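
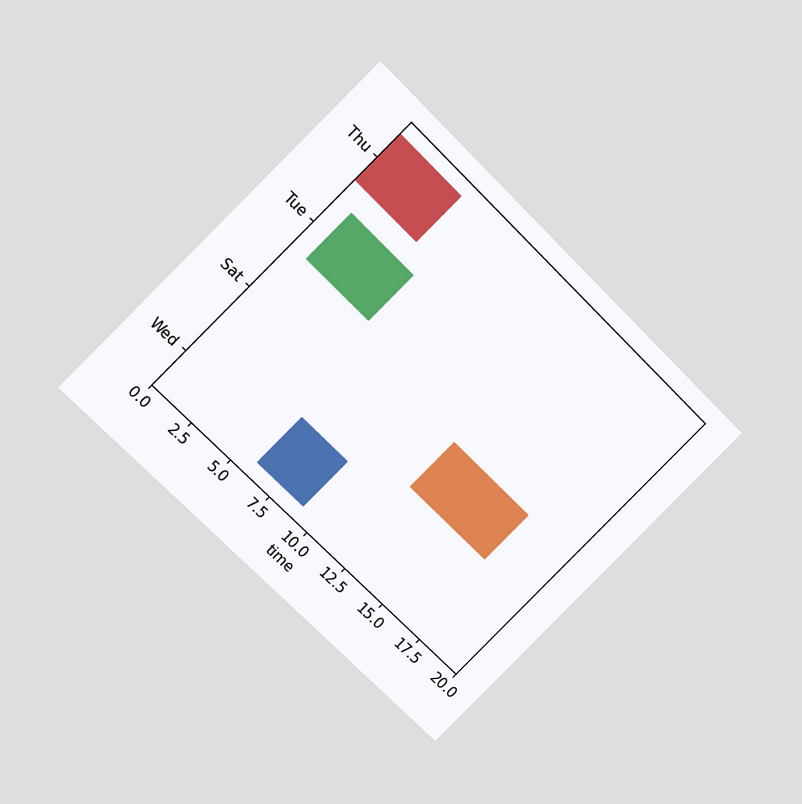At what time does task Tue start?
The chart is tilted about 45° clockwise and viewed at a slight angle. The Tue bar begins at t=1.

1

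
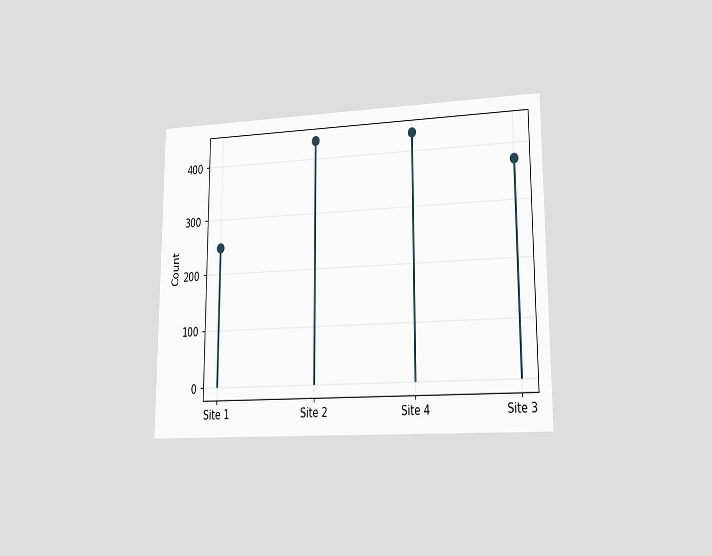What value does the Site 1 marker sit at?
The chart is viewed at a slight angle. The Site 1 marker sits at 248.

248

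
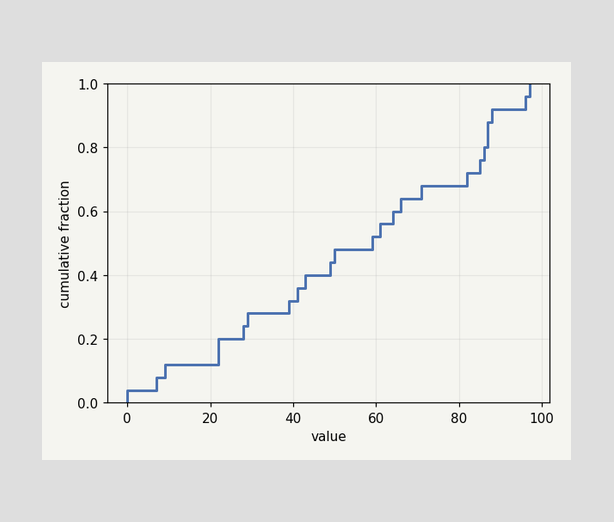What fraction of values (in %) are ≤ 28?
24%

At x=28 the ECDF step is at 24%.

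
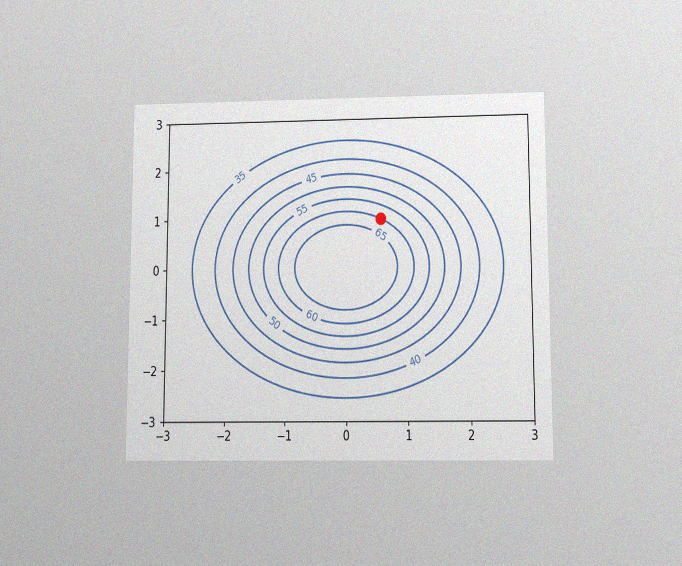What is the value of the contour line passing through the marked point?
The chart is viewed slightly from below, with some photo noise. The marked point sits on the contour labelled 60.

60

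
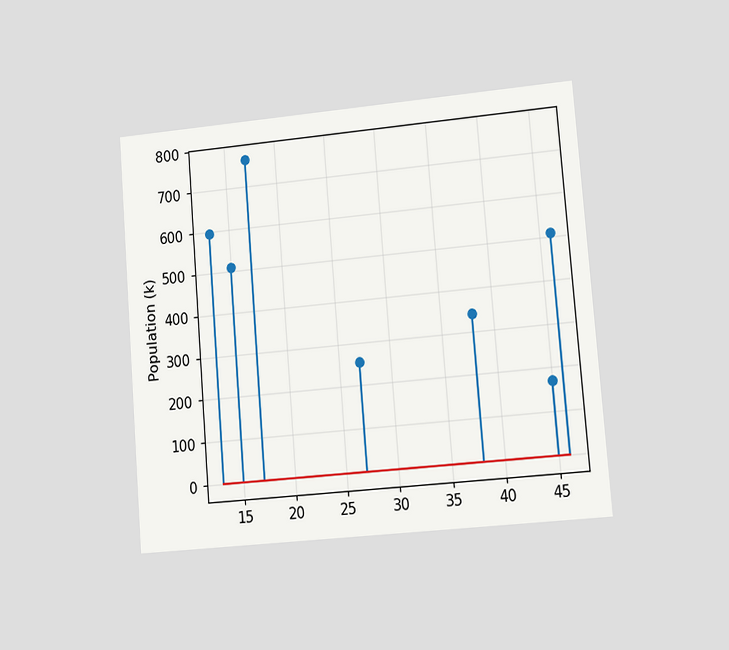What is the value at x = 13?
595k

The chart is tilted about 5° counter-clockwise and viewed at a slight angle. The stem at x=13 reaches 595k.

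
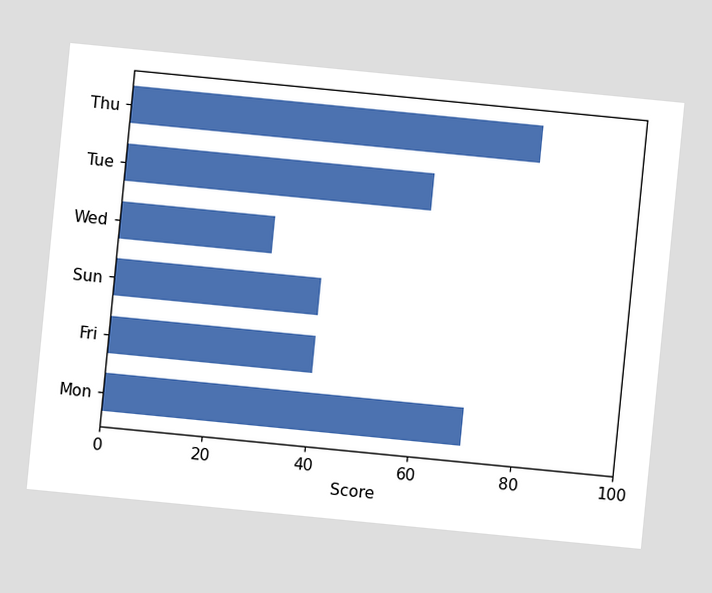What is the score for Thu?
The chart is tilted about 6° clockwise. Reading along the chart's x-axis, the Thu bar reaches 80.

80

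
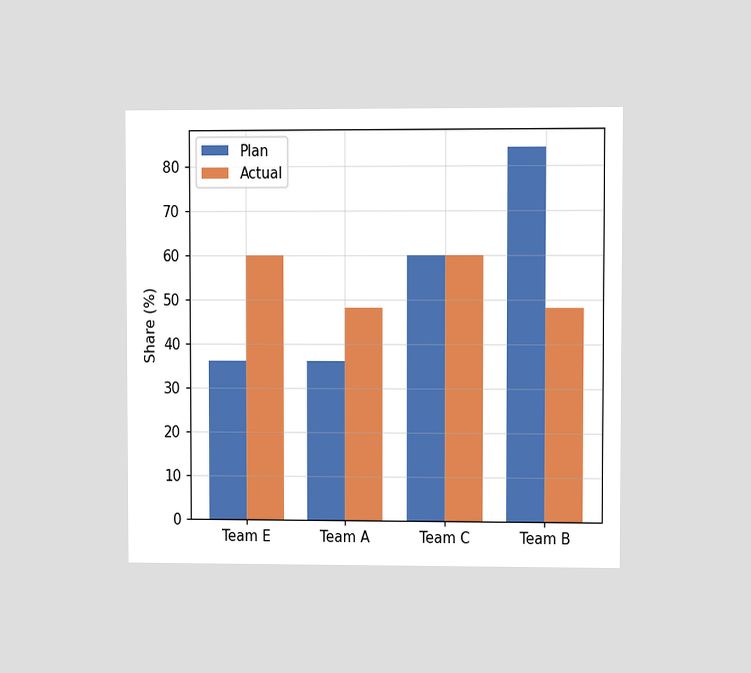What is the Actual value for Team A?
48%

The chart is viewed at a slight angle. The Actual bar at Team A reaches 48% on the y-axis.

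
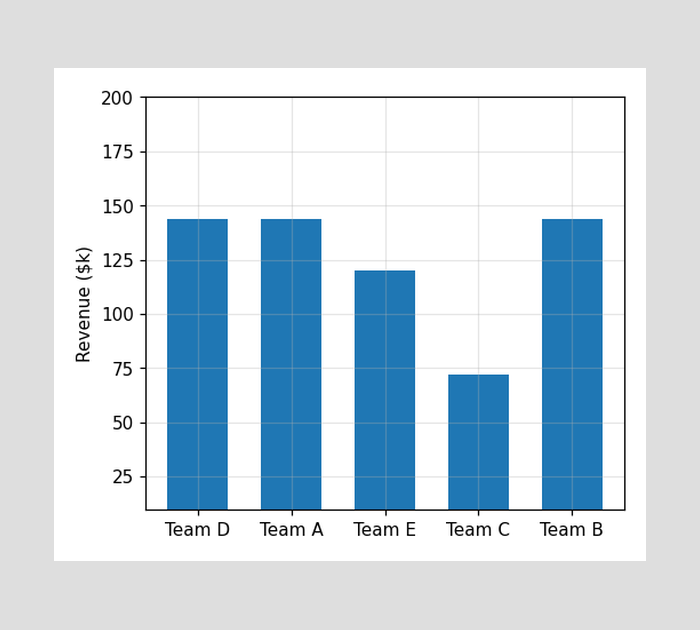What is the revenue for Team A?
Reading along the chart's y-axis, the Team A bar reaches $144k.

$144k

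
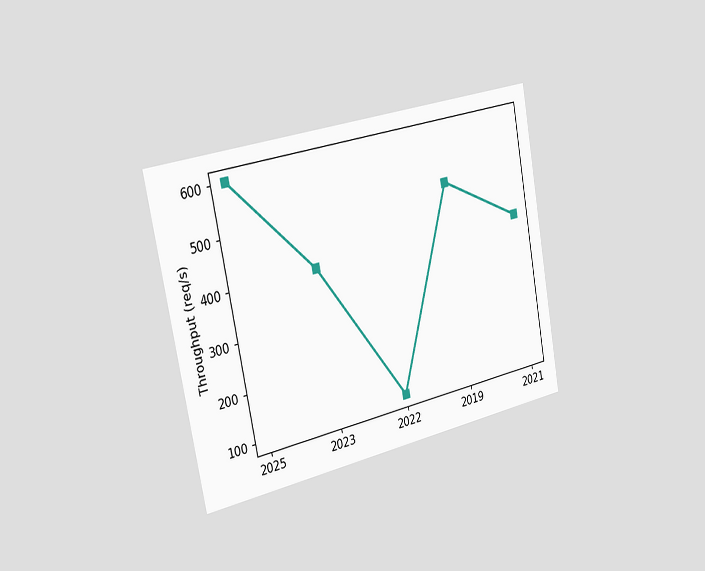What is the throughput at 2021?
The chart is tilted about 11° counter-clockwise and viewed slightly from the left. At 2021, the line is at 400req/s.

400req/s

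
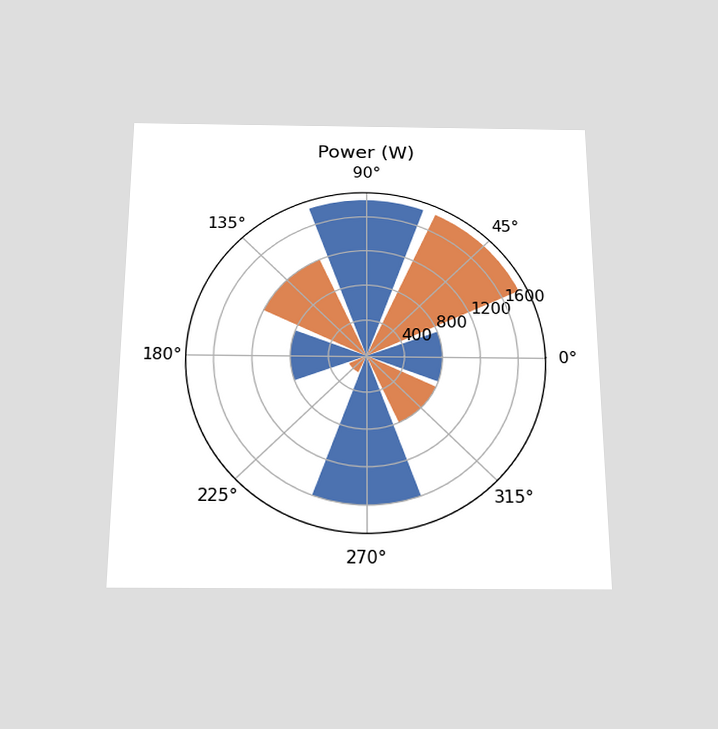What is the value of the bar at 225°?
The chart is viewed slightly from below. The bar at 225° reaches 200W on the radial axis.

200W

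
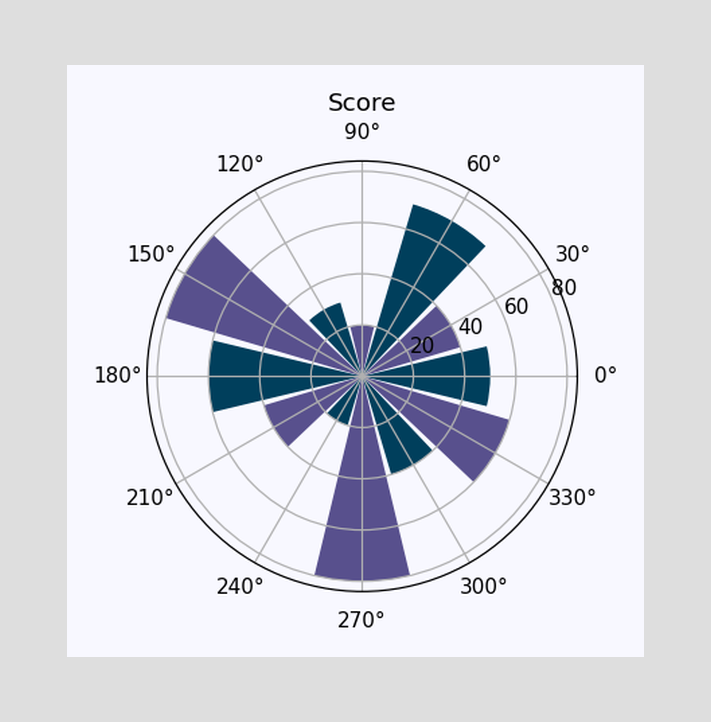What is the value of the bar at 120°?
The bar at 120° reaches 30 on the radial axis.

30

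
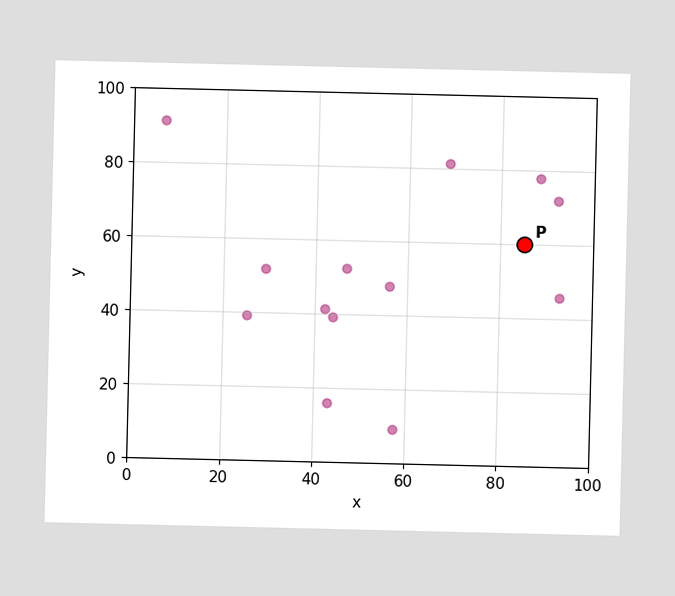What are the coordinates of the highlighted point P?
(85, 60)

Following the gridlines from P to each axis, P sits at (85, 60).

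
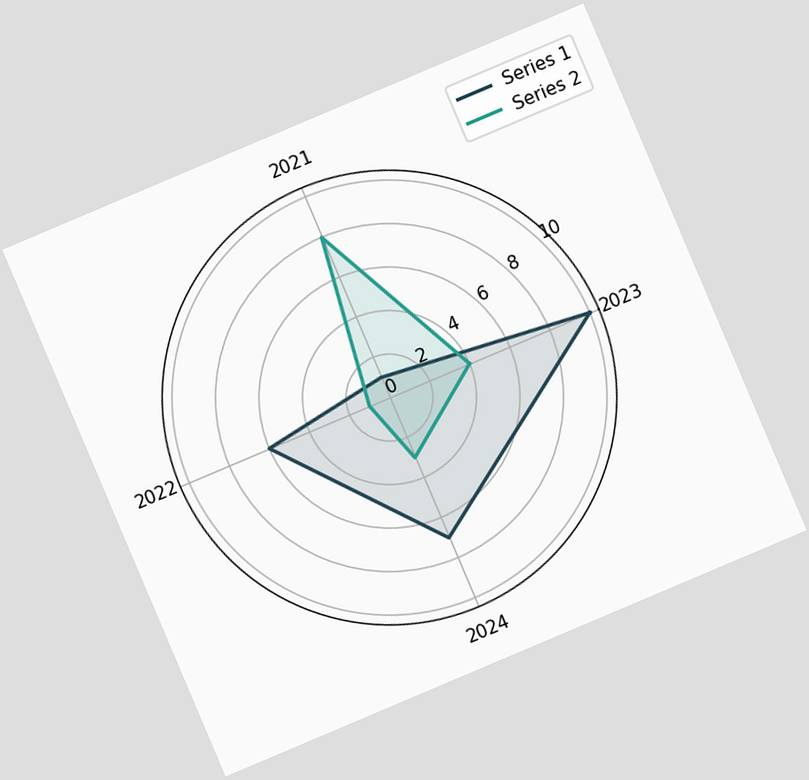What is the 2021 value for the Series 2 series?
8

The chart is tilted about 23° counter-clockwise. On the 2021 axis, Series 2 reaches 8.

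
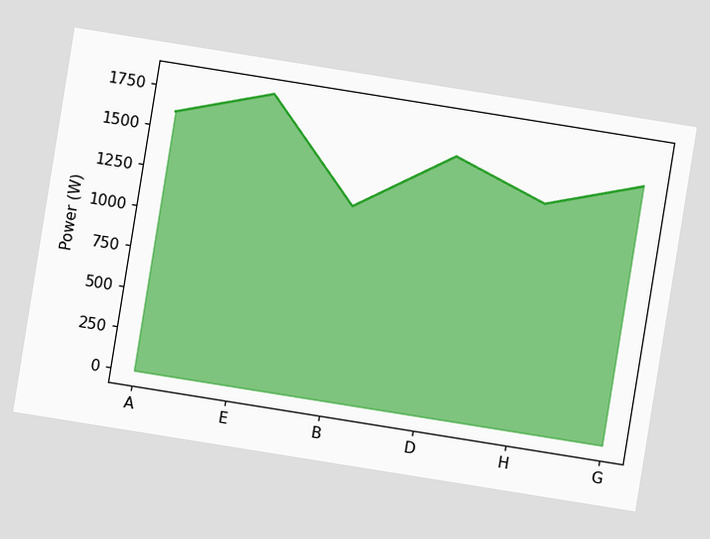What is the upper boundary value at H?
The chart is tilted about 9° clockwise. At H the upper boundary is at 1400W.

1400W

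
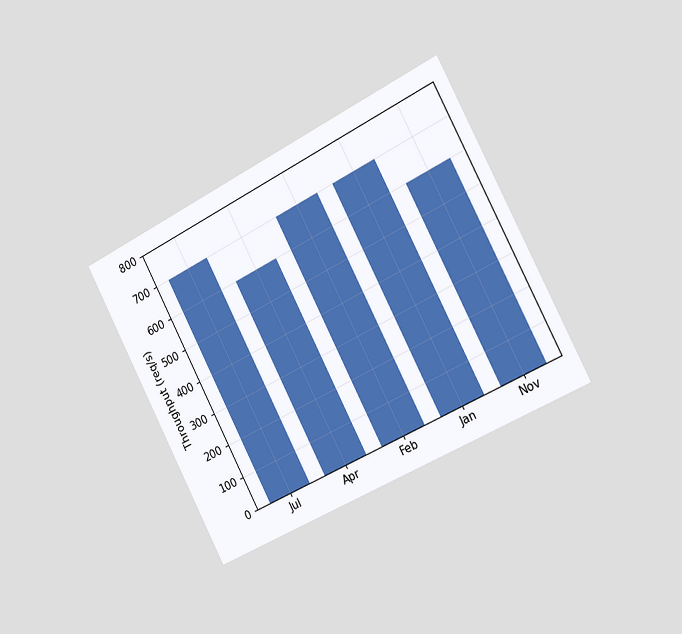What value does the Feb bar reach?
The chart is tilted about 27° counter-clockwise and viewed slightly from the right. Reading along the chart's y-axis, the Feb bar reaches 700req/s.

700req/s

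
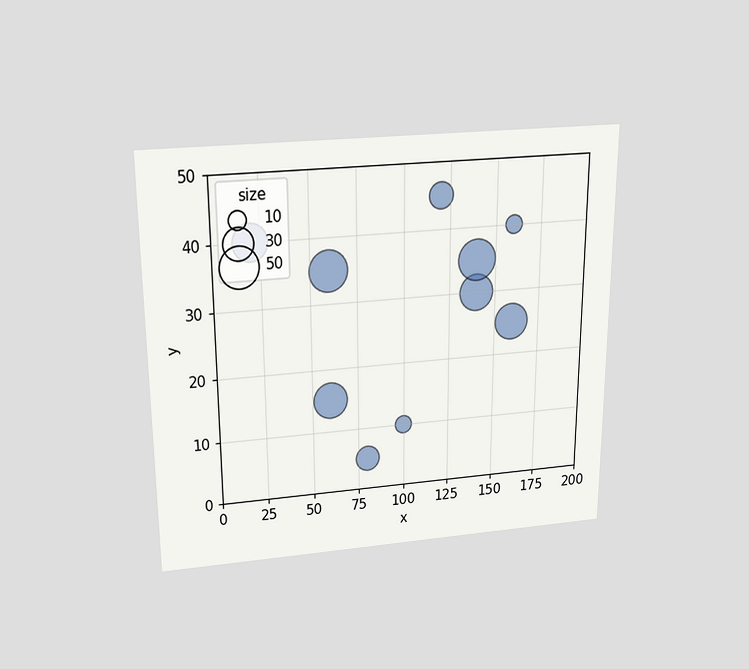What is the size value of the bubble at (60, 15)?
40

The chart is viewed slightly from above. Matching the bubble at (60, 15) against the size legend gives 40.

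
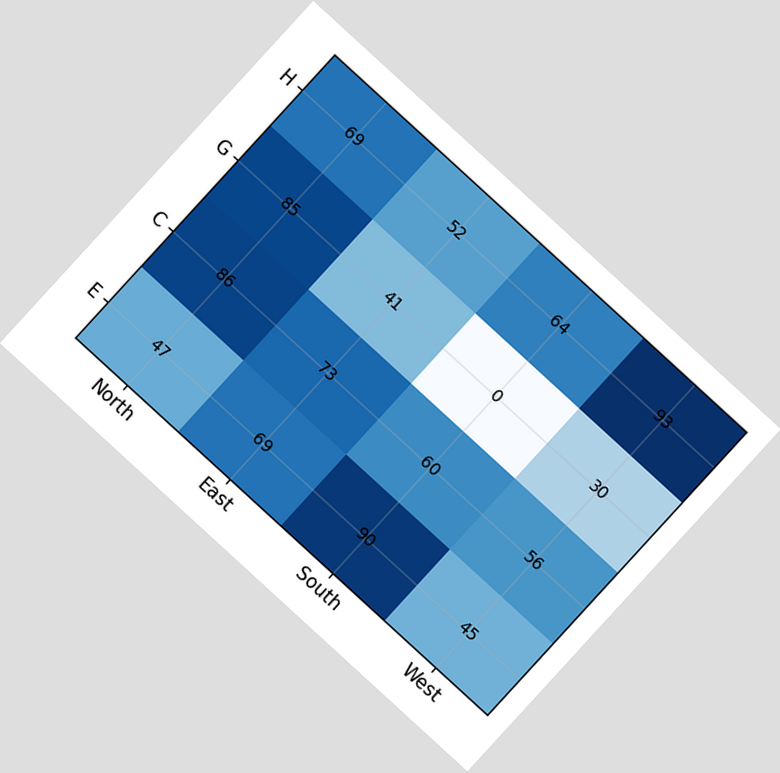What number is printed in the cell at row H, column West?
93

The chart is tilted about 42° clockwise. The (H, West) cell reads 93.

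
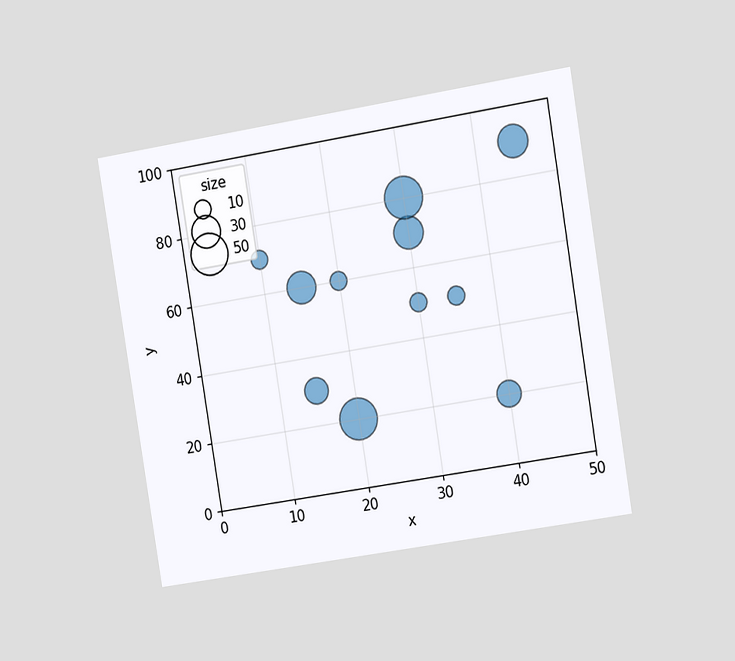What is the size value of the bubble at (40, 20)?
20

The chart is tilted about 9° counter-clockwise and viewed slightly from the right. Matching the bubble at (40, 20) against the size legend gives 20.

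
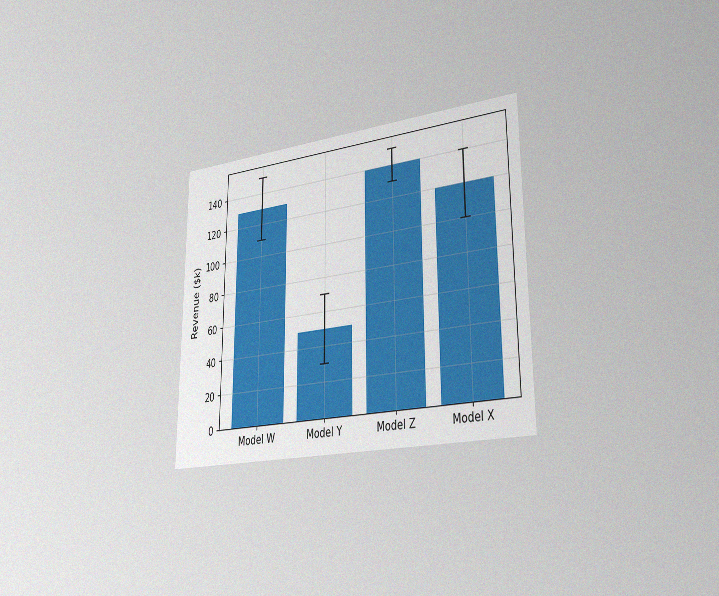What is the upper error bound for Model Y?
The chart is viewed slightly from the right, with some photo noise. The Model Y bar's upper whisker reaches $70k.

$70k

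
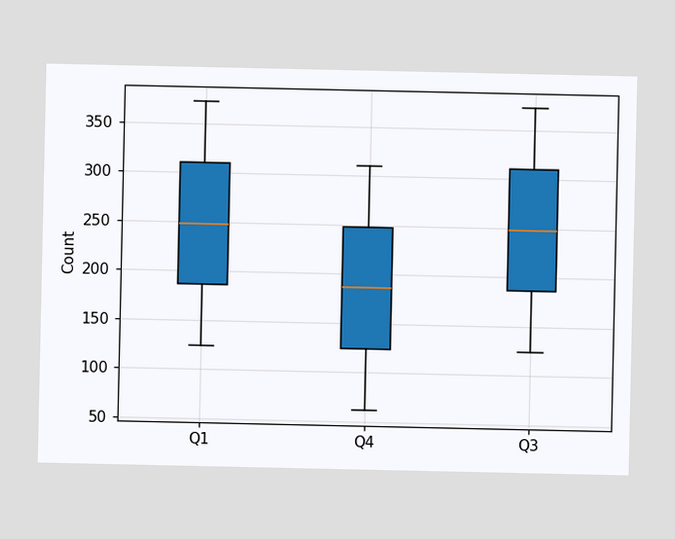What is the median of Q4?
186

The median line in the Q4 box sits at 186.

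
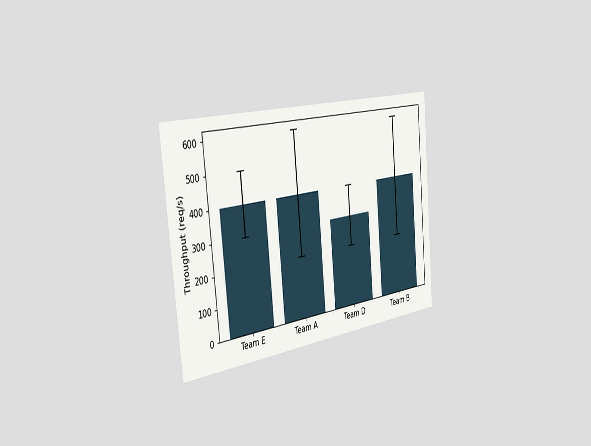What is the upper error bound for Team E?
500req/s

The chart is tilted about 5° counter-clockwise and viewed slightly from the left. The Team E bar's upper whisker reaches 500req/s.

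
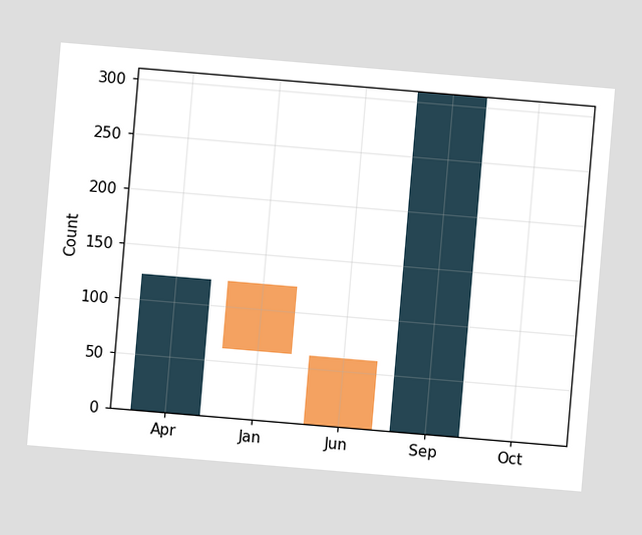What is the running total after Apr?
The chart is tilted about 5° clockwise. After Apr the running total reaches 124.

124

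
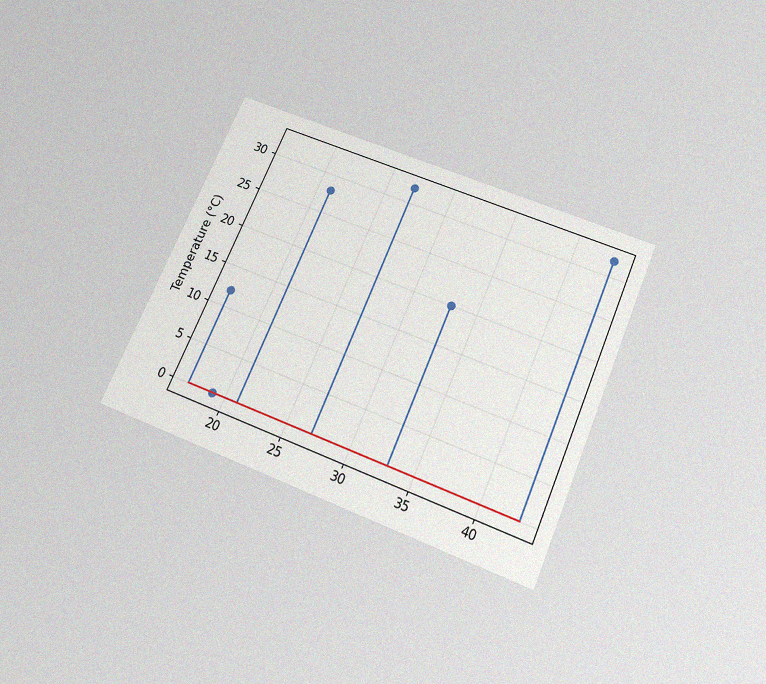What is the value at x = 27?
The chart is tilted about 23° clockwise and viewed slightly from below, with some photo noise. The stem at x=27 reaches 32°C.

32°C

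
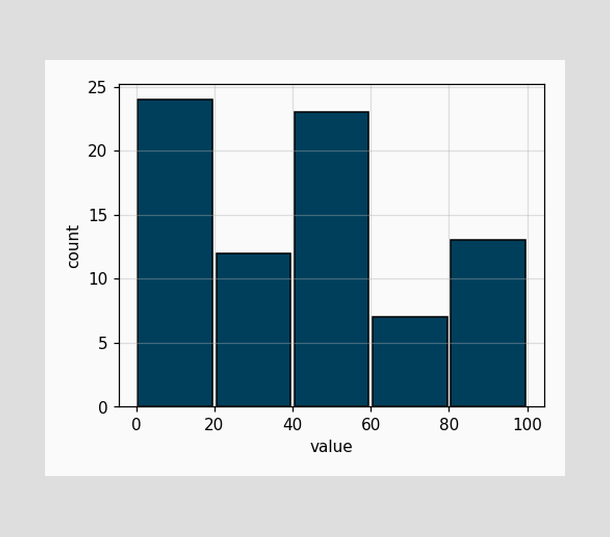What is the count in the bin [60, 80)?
7

The [60, 80) bin has height 7.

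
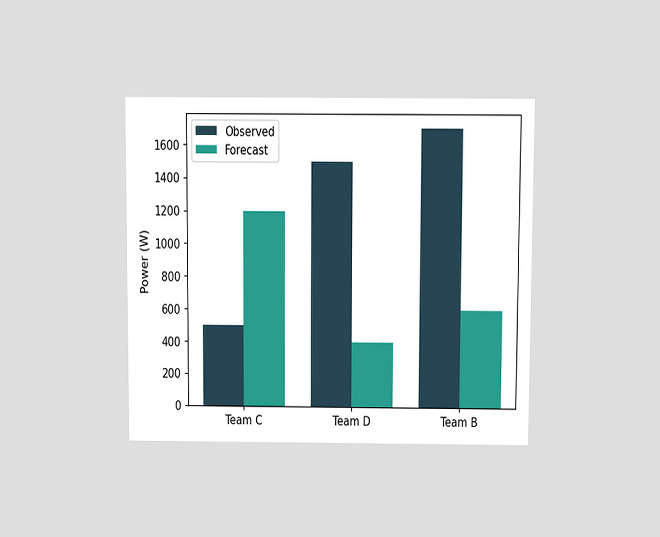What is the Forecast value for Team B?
600W

The chart is viewed slightly from above. The Forecast bar at Team B reaches 600W on the y-axis.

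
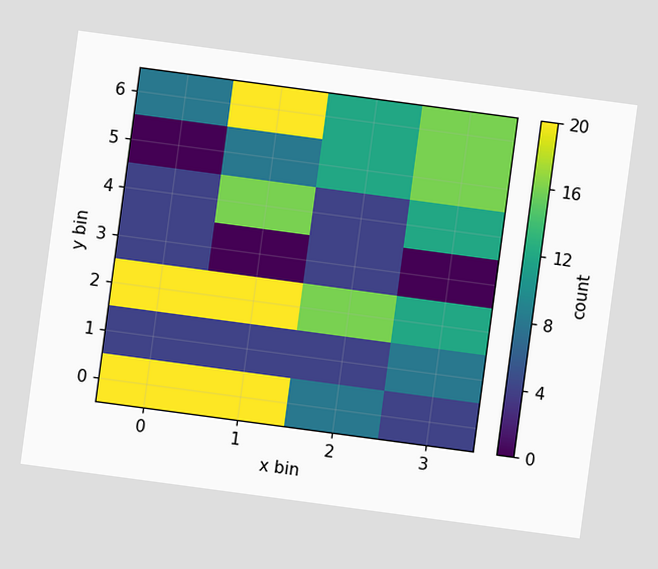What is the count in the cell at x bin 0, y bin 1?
4

The chart is tilted about 8° clockwise. Matching the cell (0, 1) against the colorbar gives 4.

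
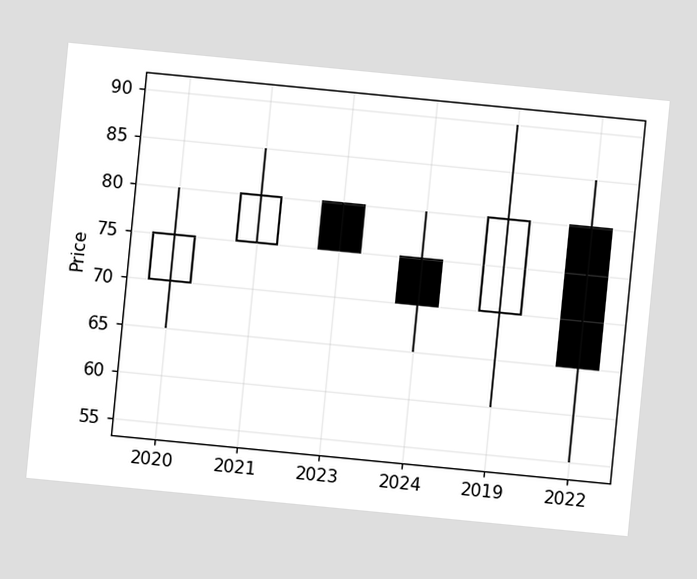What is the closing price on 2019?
80

The chart is tilted about 6° clockwise. The 2019 candle closes at 80.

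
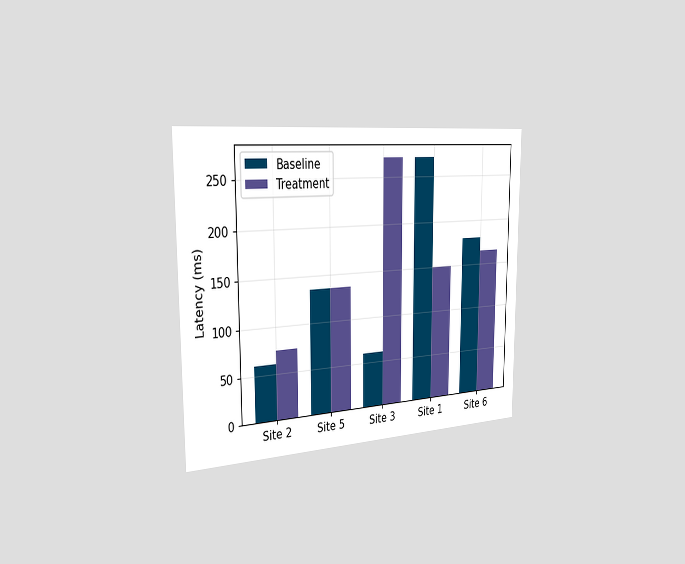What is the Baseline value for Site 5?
135ms

The chart is viewed slightly from the left. The Baseline bar at Site 5 reaches 135ms on the y-axis.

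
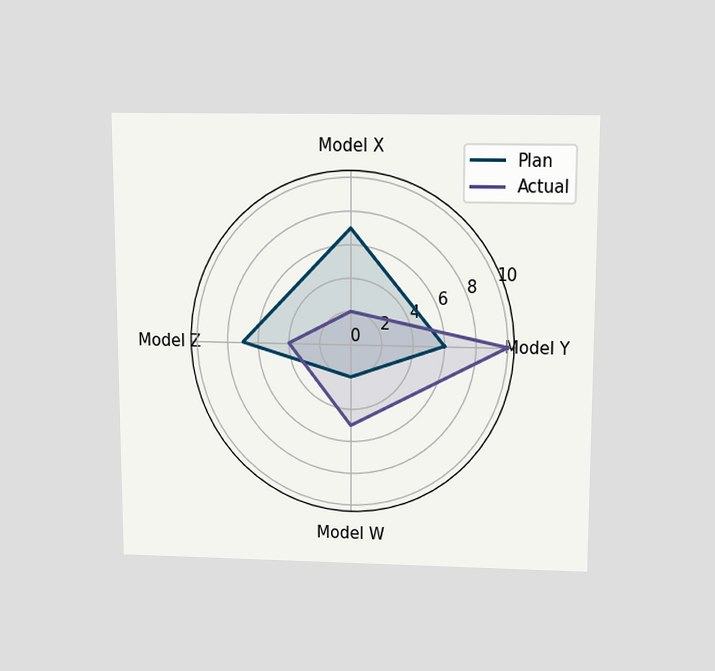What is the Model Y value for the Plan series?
The chart is viewed slightly from above. On the Model Y axis, Plan reaches 6.

6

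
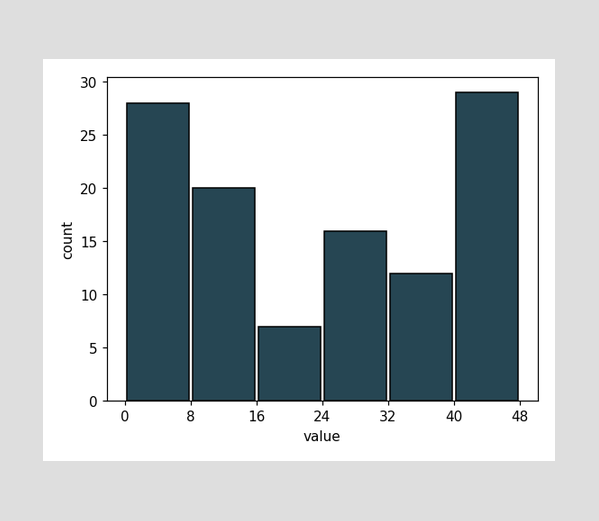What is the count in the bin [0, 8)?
28

The [0, 8) bin has height 28.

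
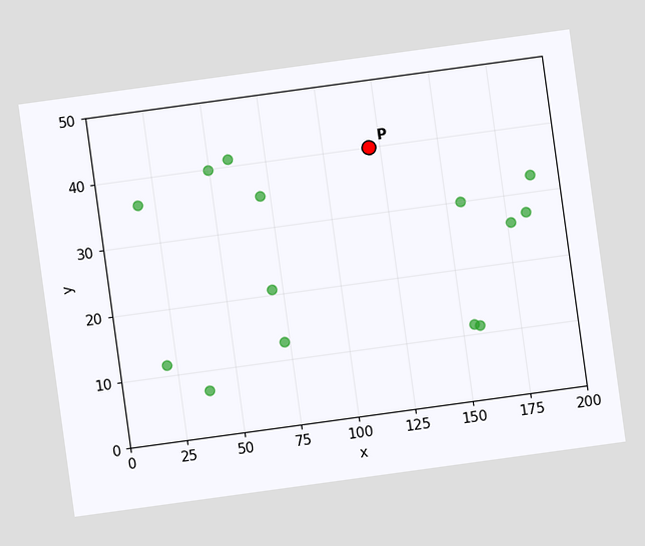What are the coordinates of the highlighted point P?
The chart is tilted about 8° counter-clockwise. Following the gridlines from P to each axis, P sits at (120, 40).

(120, 40)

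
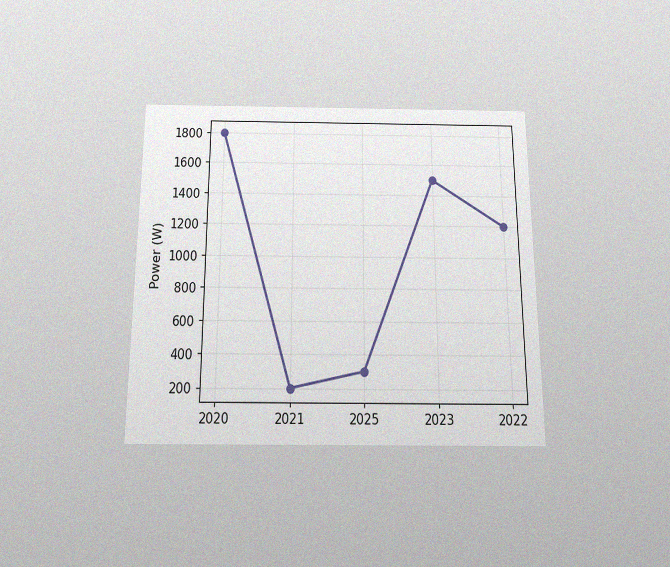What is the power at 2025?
The chart is viewed slightly from below, with some photo noise. At 2025, the line is at 300W.

300W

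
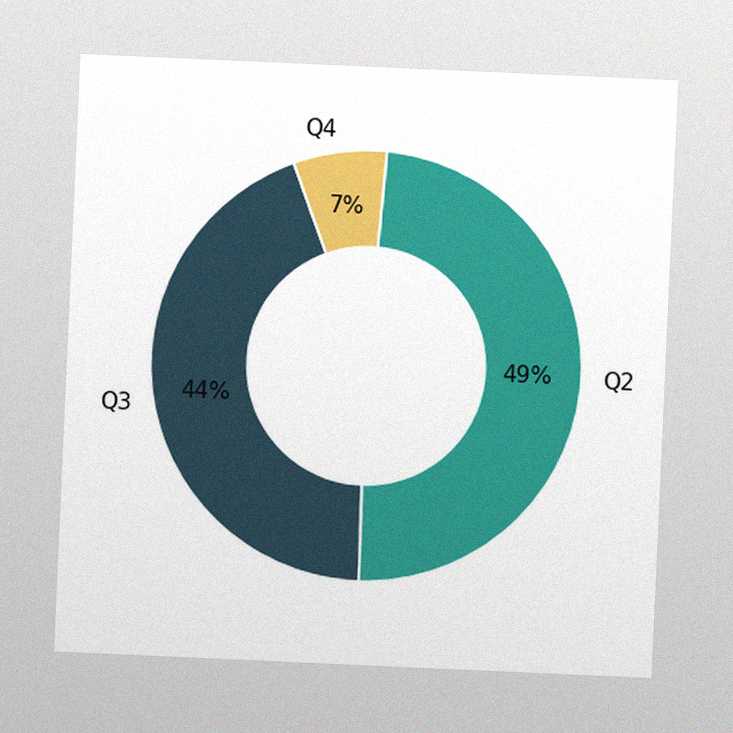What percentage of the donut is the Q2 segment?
49%

The chart is tilted about 3° clockwise, with some photo noise. The Q2 segment takes up 49% of the ring.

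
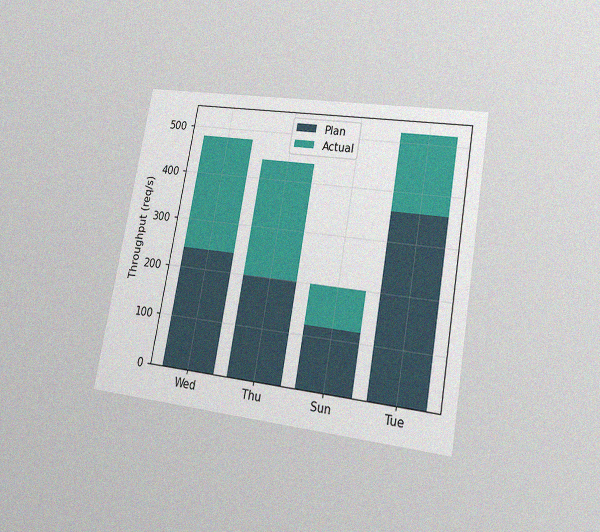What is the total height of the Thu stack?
The chart is tilted about 10° clockwise and viewed at a slight angle, with some photo noise. The Thu stack's top reaches 440req/s on the y-axis.

440req/s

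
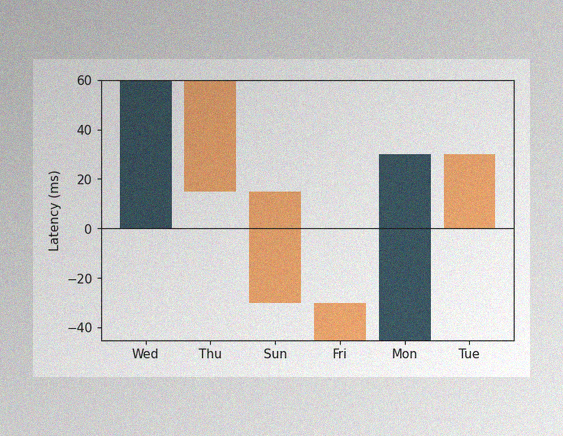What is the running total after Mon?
The image has some photo noise and uneven lighting. After Mon the running total reaches 30ms.

30ms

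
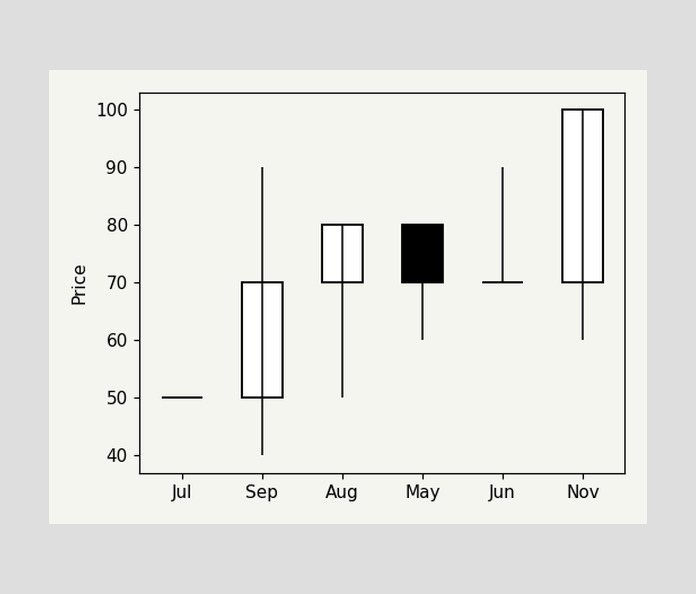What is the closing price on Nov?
100

The Nov candle closes at 100.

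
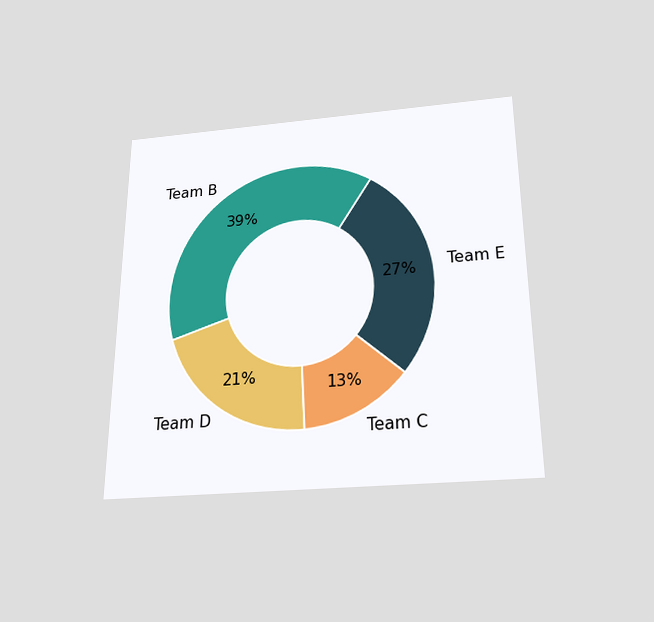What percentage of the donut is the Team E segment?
The chart is viewed slightly from below. The Team E segment takes up 27% of the ring.

27%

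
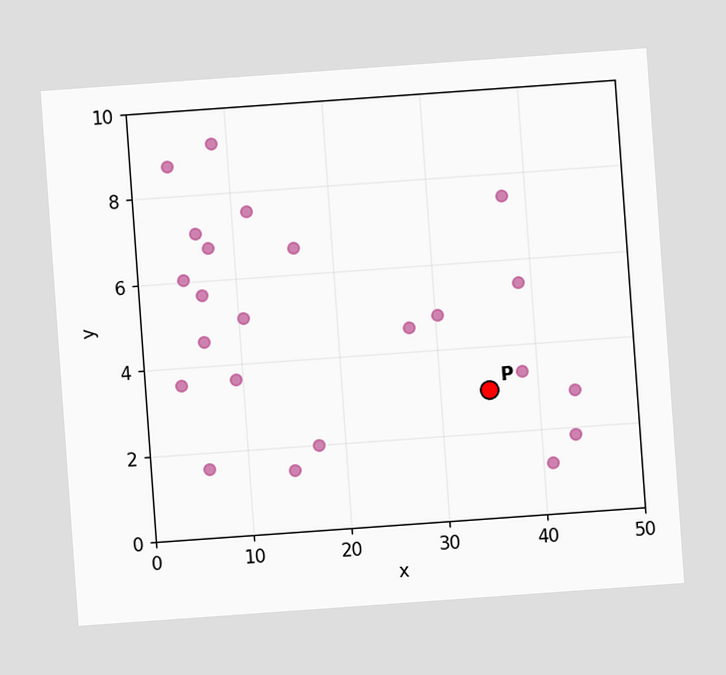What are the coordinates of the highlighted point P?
(35, 3)

The chart is tilted about 4° counter-clockwise. Following the gridlines from P to each axis, P sits at (35, 3).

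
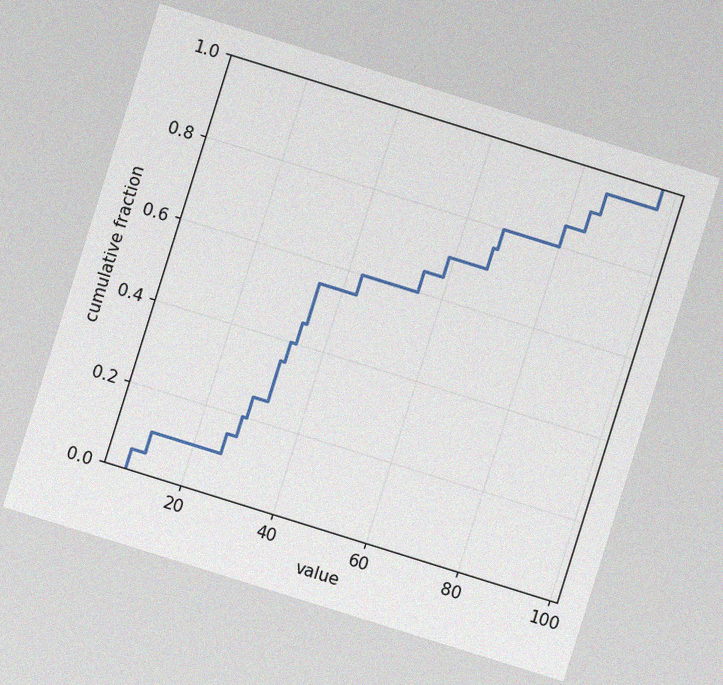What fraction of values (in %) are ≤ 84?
90%

The chart is tilted about 17° clockwise, with some photo noise. At x=84 the ECDF step is at 90%.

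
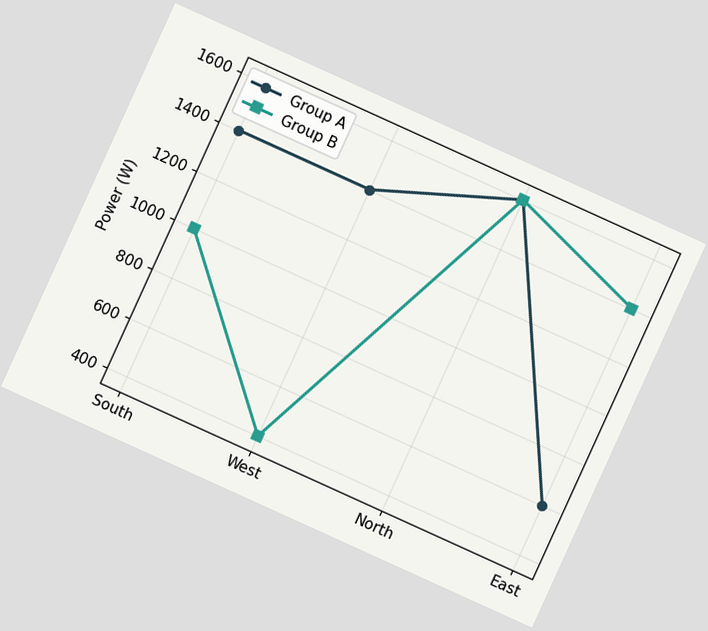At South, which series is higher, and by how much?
Group A, by 400W

The chart is tilted about 24° clockwise. At South, Group A sits above the other line by 400W.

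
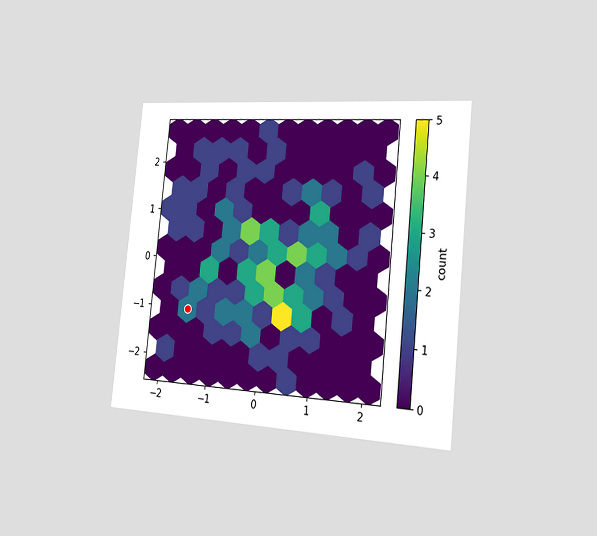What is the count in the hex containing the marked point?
The chart is tilted about 6° clockwise and viewed slightly from the right. The marked hex reads 2 on the colorbar.

2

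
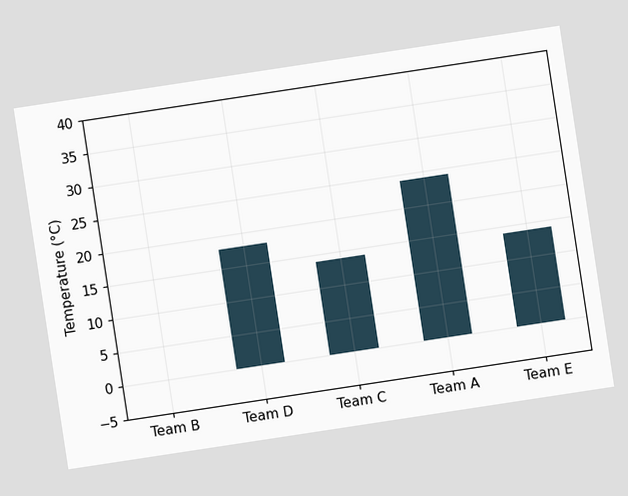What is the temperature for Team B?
The chart is tilted about 9° counter-clockwise. Reading along the chart's y-axis, the Team B bar reaches 0°C.

0°C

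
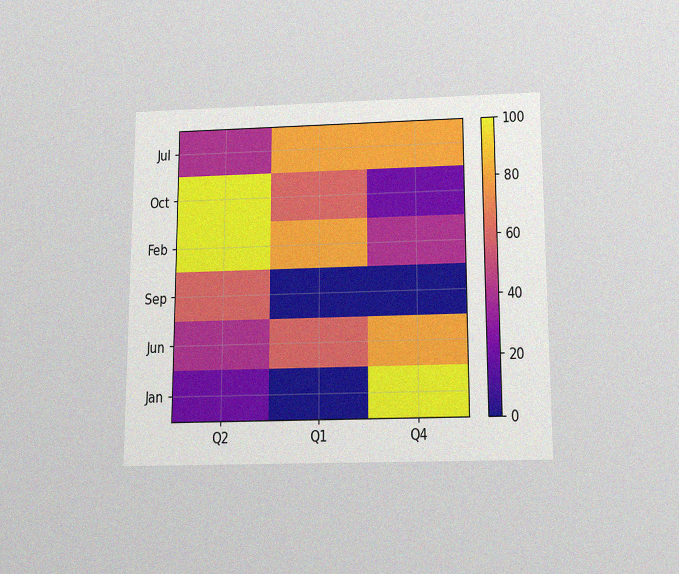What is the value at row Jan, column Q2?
The chart is viewed slightly from below, with some photo noise. Matching cell (Jan, Q2) against the colorbar gives 20.

20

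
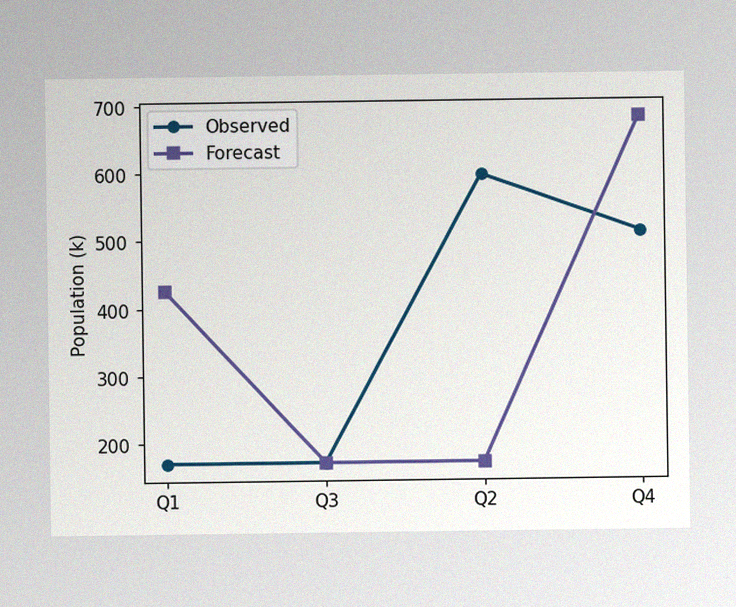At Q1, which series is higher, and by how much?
Forecast, by 255k

The image has some photo noise and uneven lighting. At Q1, Forecast sits above the other line by 255k.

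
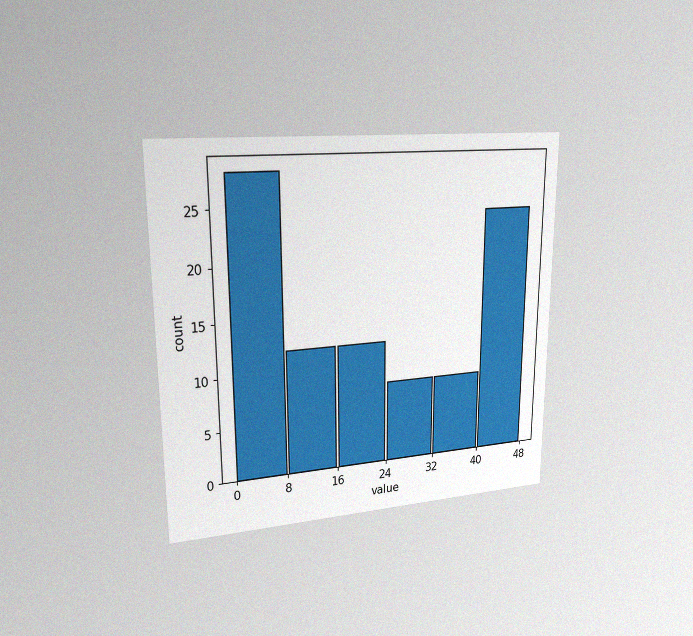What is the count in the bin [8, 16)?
12

The chart is viewed at a slight angle, with some photo noise. The [8, 16) bin has height 12.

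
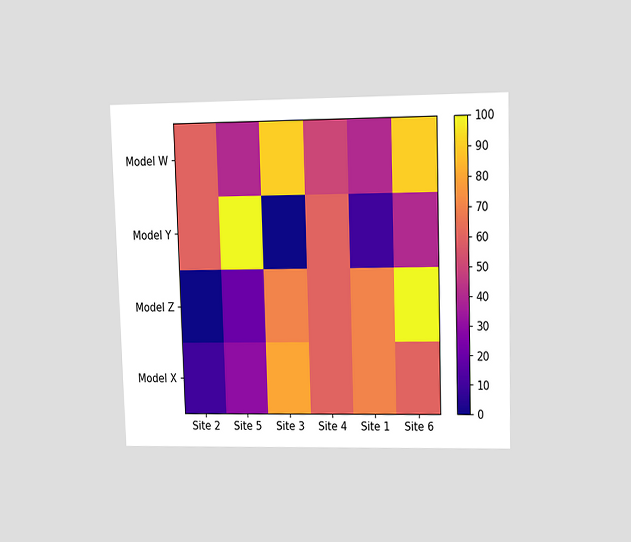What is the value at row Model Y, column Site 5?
The chart is viewed at a slight angle. Matching cell (Model Y, Site 5) against the colorbar gives 100.

100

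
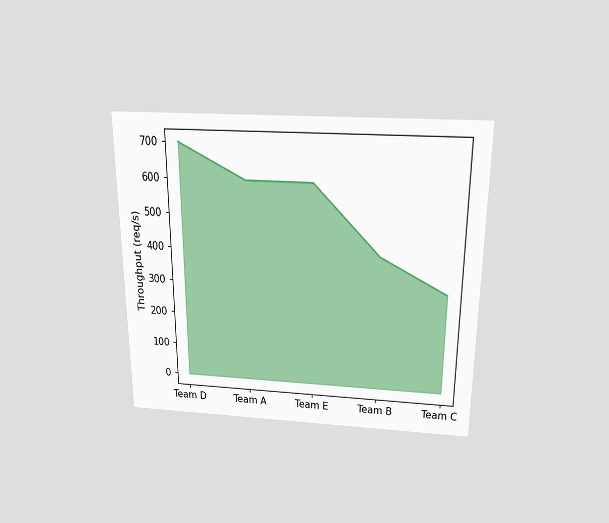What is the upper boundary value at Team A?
600req/s

The chart is viewed slightly from above. At Team A the upper boundary is at 600req/s.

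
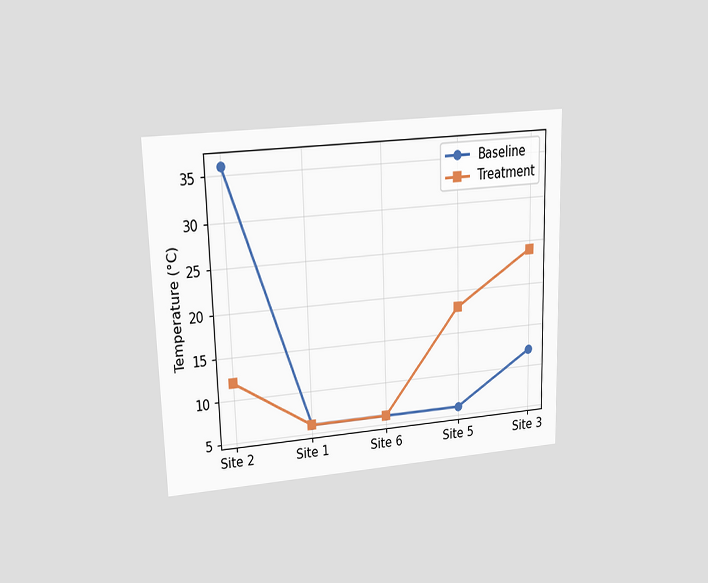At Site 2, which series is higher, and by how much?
Baseline, by 24°C

The chart is viewed at a slight angle. At Site 2, Baseline sits above the other line by 24°C.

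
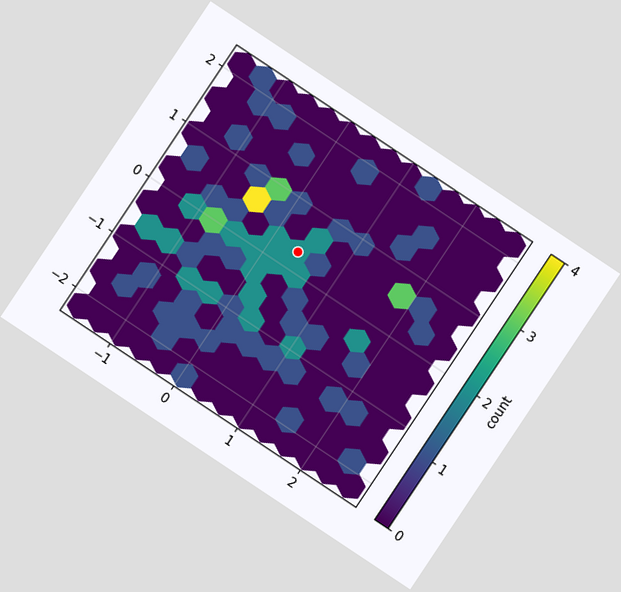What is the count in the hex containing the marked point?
2

The chart is tilted about 34° clockwise. The marked hex reads 2 on the colorbar.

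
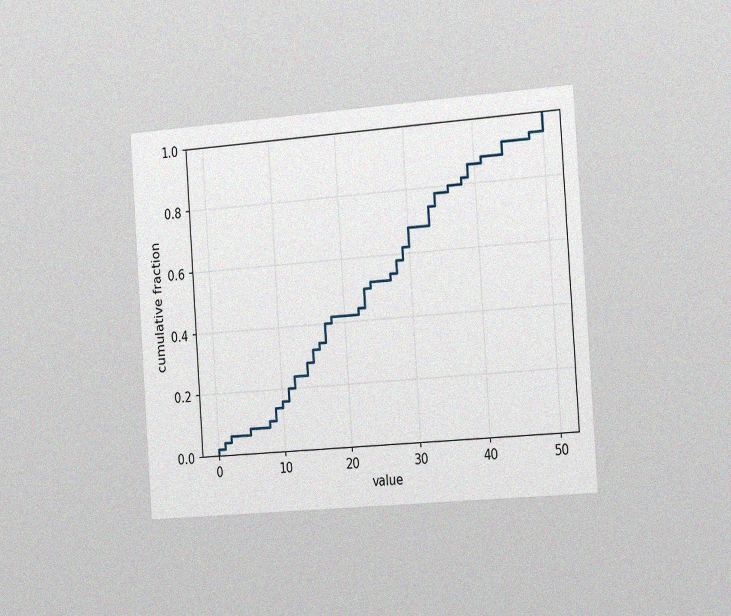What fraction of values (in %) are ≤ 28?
The chart is tilted about 4° counter-clockwise and viewed slightly from the right, with some photo noise. At x=28 the ECDF step is at 58%.

58%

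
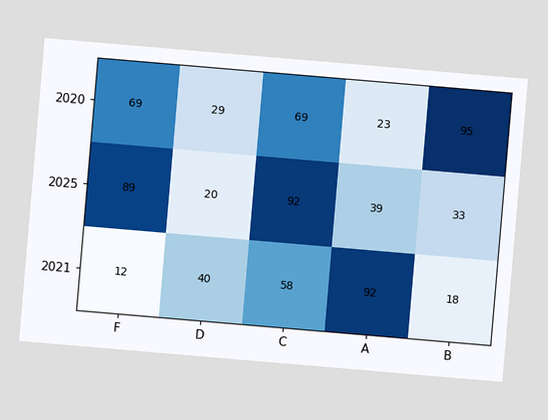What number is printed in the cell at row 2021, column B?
18

The chart is tilted about 5° clockwise. The (2021, B) cell reads 18.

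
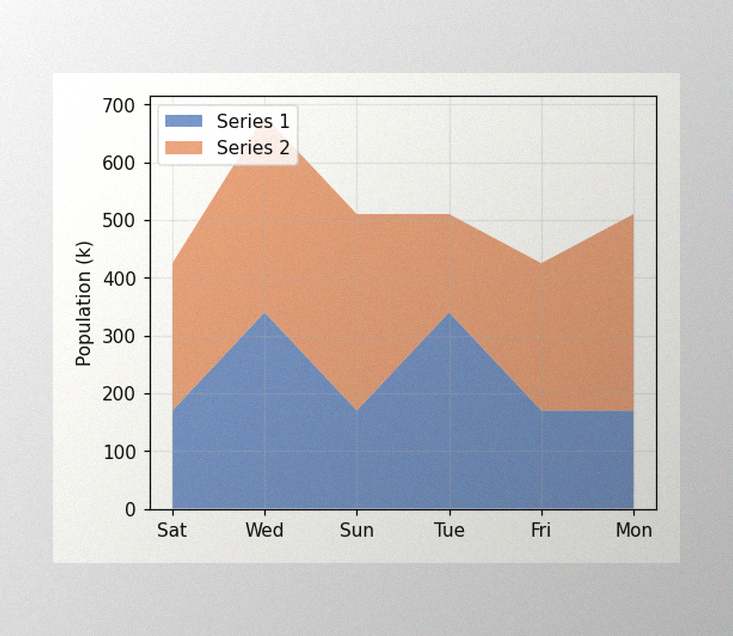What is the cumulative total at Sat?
425k

The image has some photo noise and uneven lighting. The stacked total at Sat reaches 425k.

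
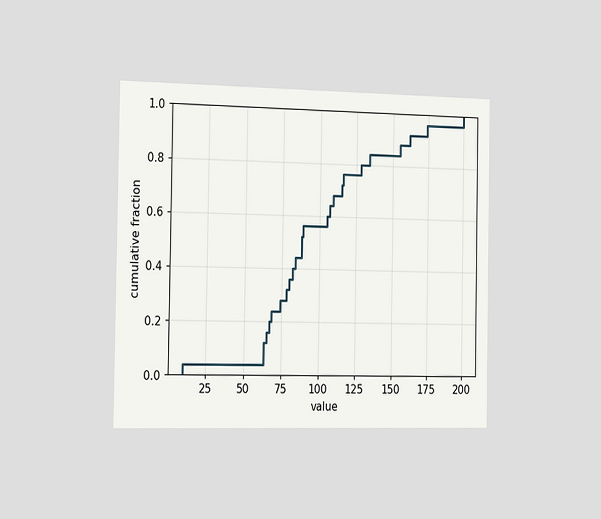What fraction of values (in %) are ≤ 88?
52%

The chart is viewed slightly from the left. At x=88 the ECDF step is at 52%.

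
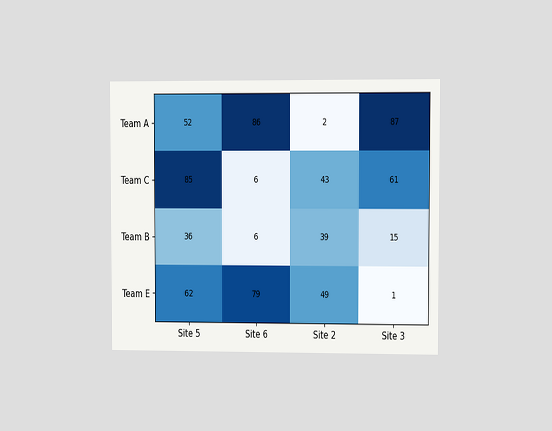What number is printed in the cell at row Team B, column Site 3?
15

The chart is viewed at a slight angle. The (Team B, Site 3) cell reads 15.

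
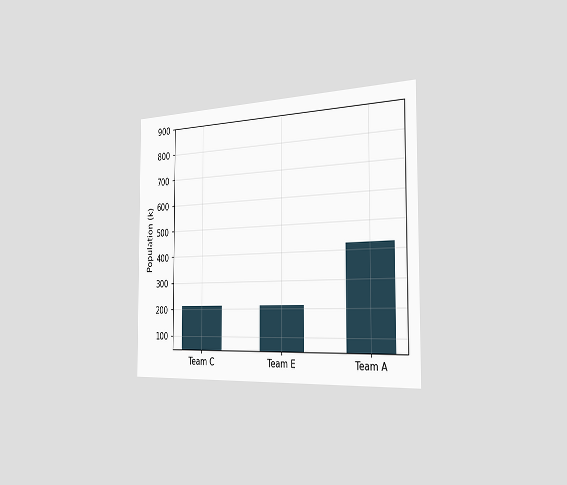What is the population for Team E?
The chart is viewed slightly from the right. Reading along the chart's y-axis, the Team E bar reaches 212k.

212k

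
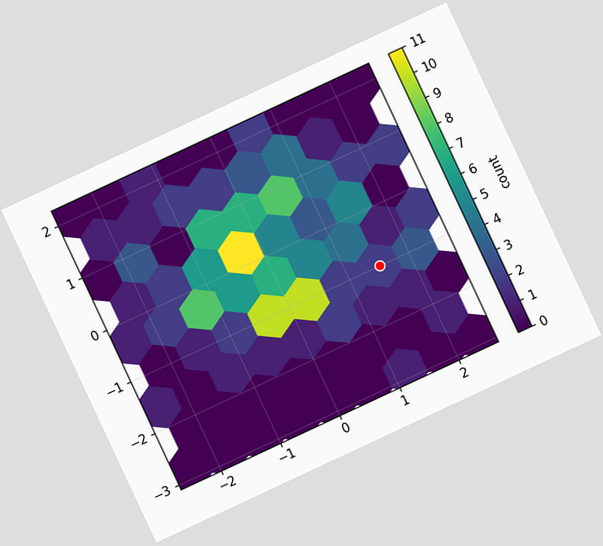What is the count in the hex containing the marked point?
2

The chart is tilted about 25° counter-clockwise. The marked hex reads 2 on the colorbar.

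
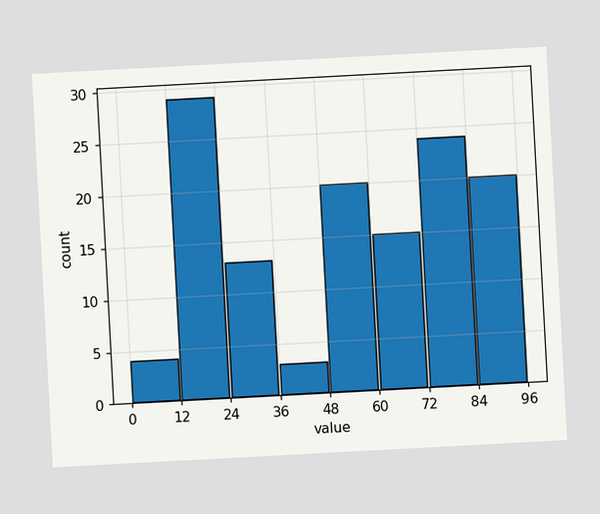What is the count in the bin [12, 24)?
29

The chart is tilted about 3° counter-clockwise. The [12, 24) bin has height 29.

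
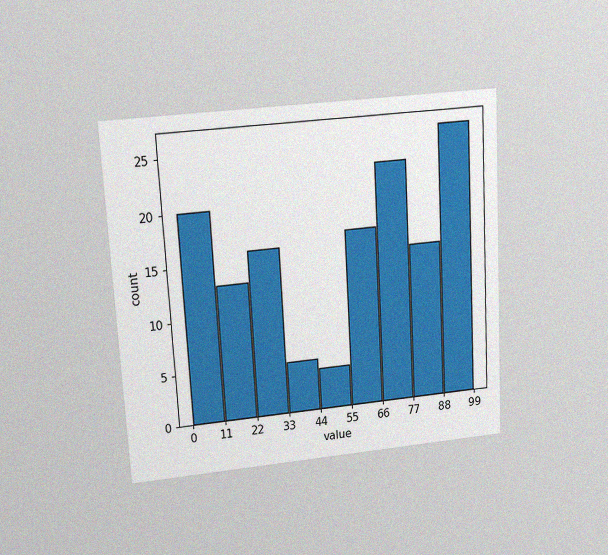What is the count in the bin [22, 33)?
16

The chart is tilted about 3° counter-clockwise and viewed slightly from above, with some photo noise. The [22, 33) bin has height 16.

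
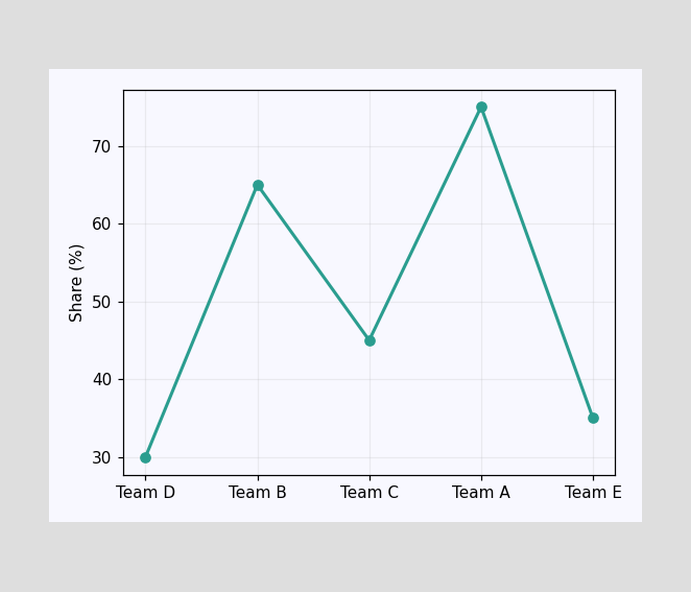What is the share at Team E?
At Team E, the line is at 35%.

35%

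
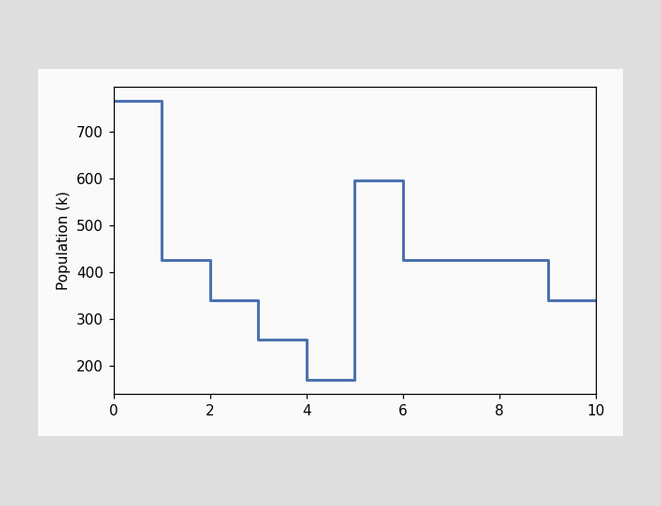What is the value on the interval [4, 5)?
On [4, 5) the step sits at 170k.

170k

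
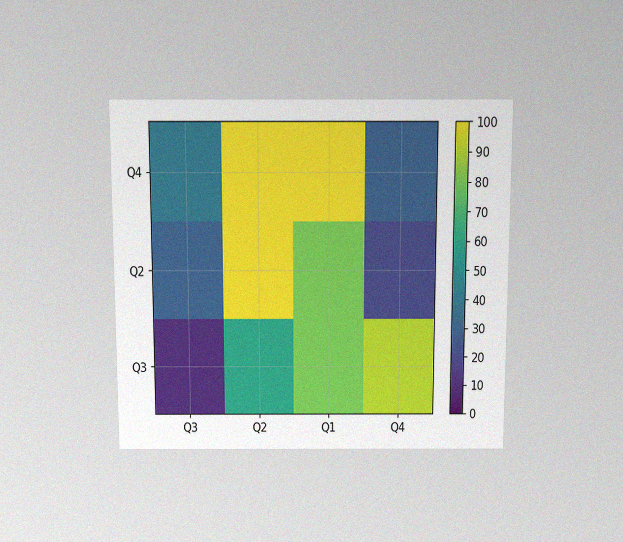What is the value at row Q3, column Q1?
The chart is viewed slightly from above, with some photo noise. Matching cell (Q3, Q1) against the colorbar gives 80.

80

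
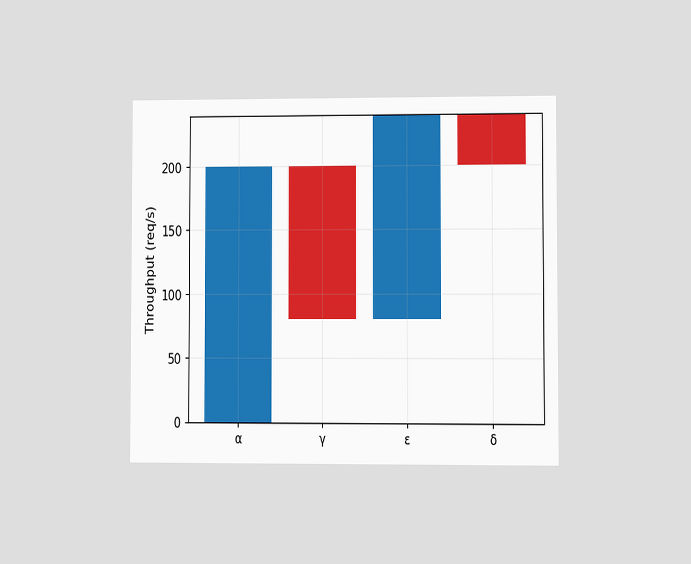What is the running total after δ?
The chart is viewed at a slight angle. After δ the running total reaches 200req/s.

200req/s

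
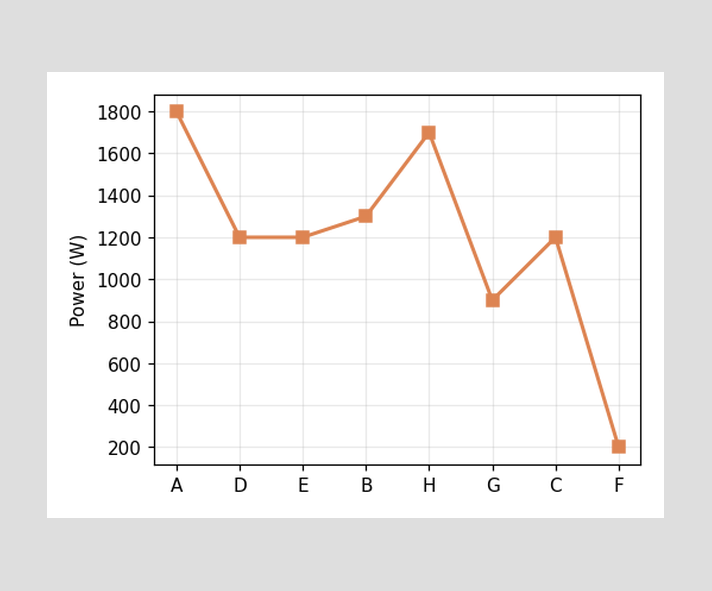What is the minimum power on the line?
200W

The lowest point is at F, and reading across to the y-axis gives 200W.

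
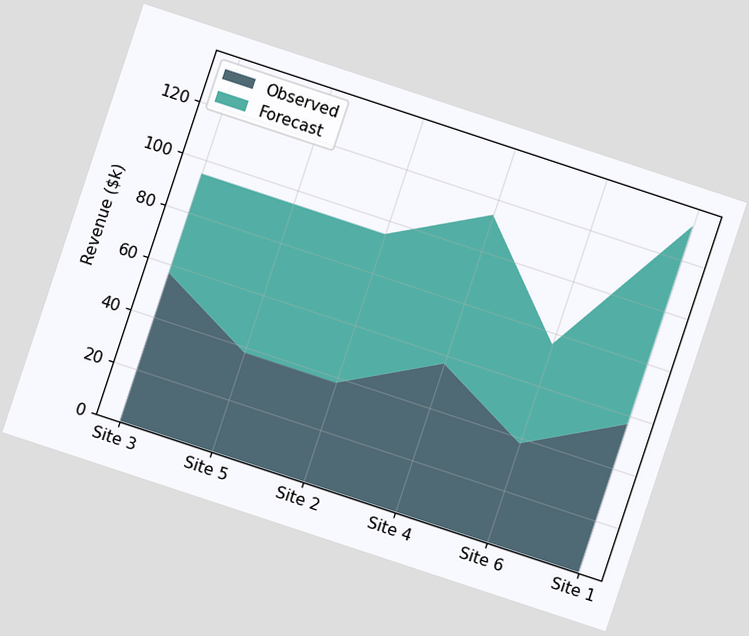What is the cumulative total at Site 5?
$95k

The chart is tilted about 18° clockwise. The stacked total at Site 5 reaches $95k.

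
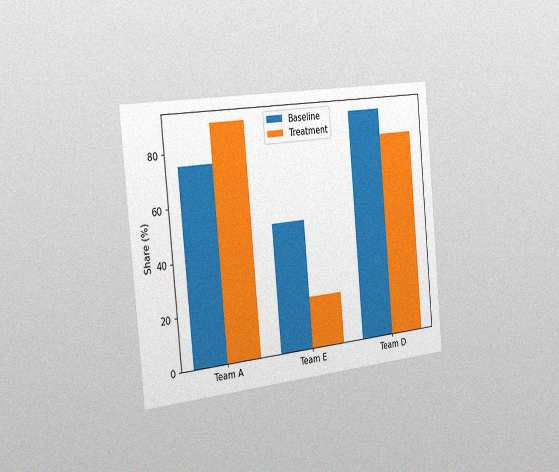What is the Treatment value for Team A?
90%

The chart is tilted about 5° counter-clockwise and viewed slightly from the left, with some photo noise. The Treatment bar at Team A reaches 90% on the y-axis.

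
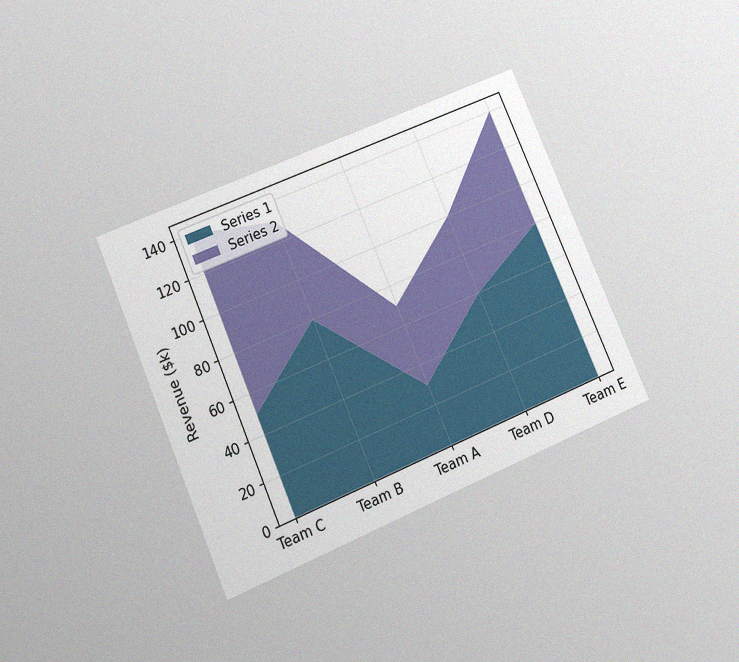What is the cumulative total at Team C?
$140k

The chart is tilted about 23° counter-clockwise and viewed slightly from below, with some photo noise. The stacked total at Team C reaches $140k.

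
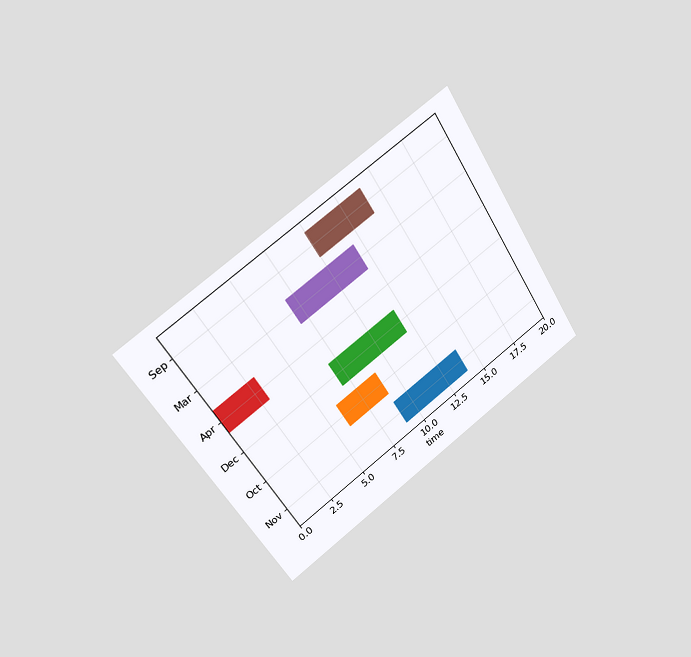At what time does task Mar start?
The chart is tilted about 33° counter-clockwise and viewed slightly from the left. The Mar bar begins at t=7.

7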